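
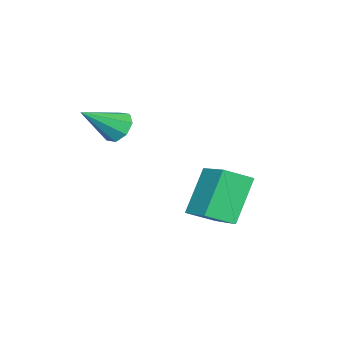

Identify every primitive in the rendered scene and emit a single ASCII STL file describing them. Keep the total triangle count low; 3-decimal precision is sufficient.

solid 
facet normal -0.753 0.326 -0.572
outer loop
vertex 0.224 -1.455 -1.859
vertex -0.112 -1.204 -1.274
vertex 0.362 -0.934 -1.744
endloop
endfacet
facet normal 0.836 -0.102 -0.539
outer loop
vertex 0.224 -1.455 -1.859
vertex 0.362 -0.934 -1.744
vertex 1.212 -1.776 -0.266
endloop
endfacet
facet normal -0.753 0.325 -0.573
outer loop
vertex 0.362 -0.934 -1.744
vertex -0.112 -1.204 -1.274
vertex 0.222 -0.571 -1.354
endloop
endfacet
facet normal 0.834 0.519 -0.184
outer loop
vertex 0.362 -0.934 -1.744
vertex 0.222 -0.571 -1.354
vertex 1.212 -1.776 -0.266
endloop
endfacet
facet normal -0.753 0.325 -0.572
outer loop
vertex 0.222 -0.571 -1.354
vertex -0.112 -1.204 -1.274
vertex -0.113 -0.578 -0.917
endloop
endfacet
facet normal 0.501 0.769 0.396
outer loop
vertex 0.222 -0.571 -1.354
vertex -0.113 -0.578 -0.917
vertex 1.212 -1.776 -0.266
endloop
endfacet
facet normal -0.753 0.325 -0.572
outer loop
vertex -0.113 -0.578 -0.917
vertex -0.112 -1.204 -1.274
vertex -0.448 -0.952 -0.689
endloop
endfacet
facet normal 0.029 0.502 0.865
outer loop
vertex -0.113 -0.578 -0.917
vertex -0.448 -0.952 -0.689
vertex 1.212 -1.776 -0.266
endloop
endfacet
facet normal -0.752 0.326 -0.572
outer loop
vertex -0.448 -0.952 -0.689
vertex -0.112 -1.204 -1.274
vertex -0.586 -1.473 -0.804
endloop
endfacet
facet normal -0.304 -0.128 0.944
outer loop
vertex -0.448 -0.952 -0.689
vertex -0.586 -1.473 -0.804
vertex 1.212 -1.776 -0.266
endloop
endfacet
facet normal -0.752 0.325 -0.573
outer loop
vertex -0.586 -1.473 -0.804
vertex -0.112 -1.204 -1.274
vertex -0.446 -1.836 -1.194
endloop
endfacet
facet normal -0.303 -0.749 0.589
outer loop
vertex -0.586 -1.473 -0.804
vertex -0.446 -1.836 -1.194
vertex 1.212 -1.776 -0.266
endloop
endfacet
facet normal -0.753 0.326 -0.572
outer loop
vertex -0.446 -1.836 -1.194
vertex -0.112 -1.204 -1.274
vertex -0.111 -1.829 -1.631
endloop
endfacet
facet normal 0.032 -0.999 0.008
outer loop
vertex -0.446 -1.836 -1.194
vertex -0.111 -1.829 -1.631
vertex 1.212 -1.776 -0.266
endloop
endfacet
facet normal -0.753 0.326 -0.572
outer loop
vertex -0.111 -1.829 -1.631
vertex -0.112 -1.204 -1.274
vertex 0.224 -1.455 -1.859
endloop
endfacet
facet normal 0.504 -0.731 -0.460
outer loop
vertex -0.111 -1.829 -1.631
vertex 0.224 -1.455 -1.859
vertex 1.212 -1.776 -0.266
endloop
endfacet
facet normal -0.553 -0.029 0.833
outer loop
vertex -0.331 3.094 -2.231
vertex -1.092 3.827 -2.71
vertex -1.379 1.513 -2.982
endloop
endfacet
facet normal 0.657 -0.631 0.413
outer loop
vertex -0.248 1.573 -4.69
vertex -0.331 3.094 -2.231
vertex -1.379 1.513 -2.982
endloop
endfacet
facet normal -0.551 -0.030 0.834
outer loop
vertex -1.379 1.513 -2.982
vertex -1.092 3.827 -2.71
vertex -2.141 2.246 -3.46
endloop
endfacet
facet normal -0.514 -0.775 -0.368
outer loop
vertex -2.141 2.246 -3.46
vertex -0.248 1.573 -4.69
vertex -1.379 1.513 -2.982
endloop
endfacet
facet normal 0.514 0.775 0.368
outer loop
vertex -0.331 3.094 -2.231
vertex 0.039 3.887 -4.418
vertex -1.092 3.827 -2.71
endloop
endfacet
facet normal 0.657 -0.631 0.413
outer loop
vertex 0.801 3.154 -3.94
vertex -0.331 3.094 -2.231
vertex -0.248 1.573 -4.69
endloop
endfacet
facet normal 0.514 0.775 0.368
outer loop
vertex 0.801 3.154 -3.94
vertex 0.039 3.887 -4.418
vertex -0.331 3.094 -2.231
endloop
endfacet
facet normal -0.657 0.631 -0.413
outer loop
vertex -1.092 3.827 -2.71
vertex 0.039 3.887 -4.418
vertex -2.141 2.246 -3.46
endloop
endfacet
facet normal -0.514 -0.775 -0.368
outer loop
vertex -1.009 2.306 -5.169
vertex -0.248 1.573 -4.69
vertex -2.141 2.246 -3.46
endloop
endfacet
facet normal -0.657 0.631 -0.413
outer loop
vertex -2.141 2.246 -3.46
vertex 0.039 3.887 -4.418
vertex -1.009 2.306 -5.169
endloop
endfacet
facet normal 0.552 0.029 -0.833
outer loop
vertex -1.009 2.306 -5.169
vertex 0.801 3.154 -3.94
vertex -0.248 1.573 -4.69
endloop
endfacet
facet normal 0.552 0.030 -0.833
outer loop
vertex 0.039 3.887 -4.418
vertex 0.801 3.154 -3.94
vertex -1.009 2.306 -5.169
endloop
endfacet

endsolid


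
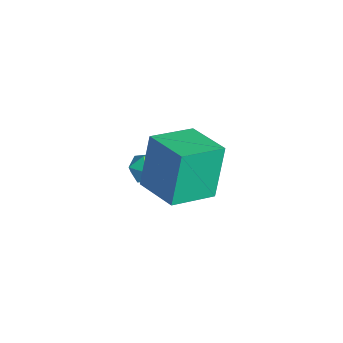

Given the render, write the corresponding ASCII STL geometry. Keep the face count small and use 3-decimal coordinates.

solid 
facet normal -0.615 -0.055 0.787
outer loop
vertex -3.143 -1.654 -2.181
vertex -3.191 -2.352 -2.267
vertex -2.688 -2.082 -1.855
endloop
endfacet
facet normal -0.157 0.487 0.859
outer loop
vertex -3.143 -1.654 -2.181
vertex -2.688 -2.082 -1.855
vertex -2.459 -1.485 -2.152
endloop
endfacet
facet normal -0.241 0.923 0.300
outer loop
vertex -3.143 -1.654 -2.181
vertex -2.459 -1.485 -2.152
vertex -2.822 -1.386 -2.748
endloop
endfacet
facet normal -0.751 0.650 -0.118
outer loop
vertex -3.143 -1.654 -2.181
vertex -2.822 -1.386 -2.748
vertex -3.274 -1.921 -2.819
endloop
endfacet
facet normal -0.982 0.045 0.183
outer loop
vertex -3.143 -1.654 -2.181
vertex -3.274 -1.921 -2.819
vertex -3.191 -2.352 -2.267
endloop
endfacet
facet normal 0.506 0.221 0.834
outer loop
vertex -2.459 -1.485 -2.152
vertex -2.688 -2.082 -1.855
vertex -2.086 -2.079 -2.221
endloop
endfacet
facet normal -0.236 -0.656 0.717
outer loop
vertex -2.688 -2.082 -1.855
vertex -3.191 -2.352 -2.267
vertex -2.538 -2.614 -2.292
endloop
endfacet
facet normal -0.831 -0.492 -0.259
outer loop
vertex -3.191 -2.352 -2.267
vertex -3.274 -1.921 -2.819
vertex -2.901 -2.515 -2.888
endloop
endfacet
facet normal -0.456 0.484 -0.746
outer loop
vertex -3.274 -1.921 -2.819
vertex -2.822 -1.386 -2.748
vertex -2.672 -1.918 -3.185
endloop
endfacet
facet normal 0.369 0.927 -0.071
outer loop
vertex -2.822 -1.386 -2.748
vertex -2.459 -1.485 -2.152
vertex -2.169 -1.648 -2.773
endloop
endfacet
facet normal 0.751 -0.650 0.118
outer loop
vertex -2.217 -2.346 -2.859
vertex -2.086 -2.079 -2.221
vertex -2.538 -2.614 -2.292
endloop
endfacet
facet normal 0.241 -0.923 -0.300
outer loop
vertex -2.217 -2.346 -2.859
vertex -2.538 -2.614 -2.292
vertex -2.901 -2.515 -2.888
endloop
endfacet
facet normal 0.157 -0.487 -0.859
outer loop
vertex -2.217 -2.346 -2.859
vertex -2.901 -2.515 -2.888
vertex -2.672 -1.918 -3.185
endloop
endfacet
facet normal 0.615 0.055 -0.787
outer loop
vertex -2.217 -2.346 -2.859
vertex -2.672 -1.918 -3.185
vertex -2.169 -1.648 -2.773
endloop
endfacet
facet normal 0.982 -0.045 -0.183
outer loop
vertex -2.217 -2.346 -2.859
vertex -2.169 -1.648 -2.773
vertex -2.086 -2.079 -2.221
endloop
endfacet
facet normal 0.456 -0.484 0.746
outer loop
vertex -2.538 -2.614 -2.292
vertex -2.086 -2.079 -2.221
vertex -2.688 -2.082 -1.855
endloop
endfacet
facet normal -0.369 -0.927 0.071
outer loop
vertex -2.901 -2.515 -2.888
vertex -2.538 -2.614 -2.292
vertex -3.191 -2.352 -2.267
endloop
endfacet
facet normal -0.506 -0.221 -0.834
outer loop
vertex -2.672 -1.918 -3.185
vertex -2.901 -2.515 -2.888
vertex -3.274 -1.921 -2.819
endloop
endfacet
facet normal 0.236 0.656 -0.717
outer loop
vertex -2.169 -1.648 -2.773
vertex -2.672 -1.918 -3.185
vertex -2.822 -1.386 -2.748
endloop
endfacet
facet normal 0.831 0.492 0.259
outer loop
vertex -2.086 -2.079 -2.221
vertex -2.169 -1.648 -2.773
vertex -2.459 -1.485 -2.152
endloop
endfacet
facet normal -0.855 -0.510 -0.093
outer loop
vertex 0.364 -2.136 1.852
vertex -0.477 -0.645 1.401
vertex 0.803 -2.503 -0.179
endloop
endfacet
facet normal 0.475 -0.842 0.255
outer loop
vertex 2.257 -1.635 -0.021
vertex 0.364 -2.136 1.852
vertex 0.803 -2.503 -0.179
endloop
endfacet
facet normal -0.855 -0.510 -0.093
outer loop
vertex 0.803 -2.503 -0.179
vertex -0.477 -0.645 1.401
vertex -0.037 -1.012 -0.63
endloop
endfacet
facet normal 0.208 -0.174 -0.962
outer loop
vertex -0.037 -1.012 -0.63
vertex 2.257 -1.635 -0.021
vertex 0.803 -2.503 -0.179
endloop
endfacet
facet normal -0.208 0.174 0.963
outer loop
vertex 0.364 -2.136 1.852
vertex 0.977 0.223 1.559
vertex -0.477 -0.645 1.401
endloop
endfacet
facet normal 0.475 -0.842 0.255
outer loop
vertex 1.817 -1.268 2.01
vertex 0.364 -2.136 1.852
vertex 2.257 -1.635 -0.021
endloop
endfacet
facet normal -0.208 0.174 0.962
outer loop
vertex 1.817 -1.268 2.01
vertex 0.977 0.223 1.559
vertex 0.364 -2.136 1.852
endloop
endfacet
facet normal -0.475 0.842 -0.255
outer loop
vertex -0.477 -0.645 1.401
vertex 0.977 0.223 1.559
vertex -0.037 -1.012 -0.63
endloop
endfacet
facet normal 0.208 -0.174 -0.963
outer loop
vertex 1.416 -0.144 -0.472
vertex 2.257 -1.635 -0.021
vertex -0.037 -1.012 -0.63
endloop
endfacet
facet normal -0.475 0.842 -0.255
outer loop
vertex -0.037 -1.012 -0.63
vertex 0.977 0.223 1.559
vertex 1.416 -0.144 -0.472
endloop
endfacet
facet normal 0.855 0.510 0.093
outer loop
vertex 1.416 -0.144 -0.472
vertex 1.817 -1.268 2.01
vertex 2.257 -1.635 -0.021
endloop
endfacet
facet normal 0.855 0.510 0.093
outer loop
vertex 0.977 0.223 1.559
vertex 1.817 -1.268 2.01
vertex 1.416 -0.144 -0.472
endloop
endfacet

endsolid


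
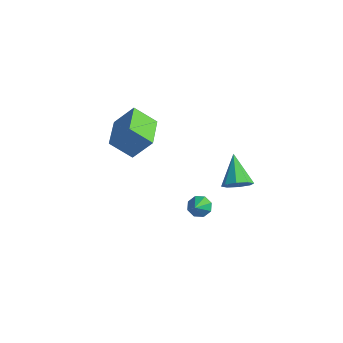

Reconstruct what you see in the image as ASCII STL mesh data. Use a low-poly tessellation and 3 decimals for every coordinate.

solid 
facet normal -0.459 0.576 -0.677
outer loop
vertex 3.463 -0.973 -2.062
vertex 3.174 -1.417 -2.244
vertex 3.092 -1.024 -1.854
endloop
endfacet
facet normal 0.328 0.597 0.732
outer loop
vertex 3.463 -0.973 -2.062
vertex 3.092 -1.024 -1.854
vertex 3.926 -2.363 -1.136
endloop
endfacet
facet normal -0.459 0.576 -0.677
outer loop
vertex 3.092 -1.024 -1.854
vertex 3.174 -1.417 -2.244
vertex 2.769 -1.305 -1.874
endloop
endfacet
facet normal -0.310 0.292 0.905
outer loop
vertex 3.092 -1.024 -1.854
vertex 2.769 -1.305 -1.874
vertex 3.926 -2.363 -1.136
endloop
endfacet
facet normal -0.457 0.578 -0.676
outer loop
vertex 2.769 -1.305 -1.874
vertex 3.174 -1.417 -2.244
vertex 2.683 -1.651 -2.112
endloop
endfacet
facet normal -0.688 -0.287 0.666
outer loop
vertex 2.769 -1.305 -1.874
vertex 2.683 -1.651 -2.112
vertex 3.926 -2.363 -1.136
endloop
endfacet
facet normal -0.457 0.578 -0.676
outer loop
vertex 2.683 -1.651 -2.112
vertex 3.174 -1.417 -2.244
vertex 2.885 -1.86 -2.427
endloop
endfacet
facet normal -0.581 -0.799 0.157
outer loop
vertex 2.683 -1.651 -2.112
vertex 2.885 -1.86 -2.427
vertex 3.926 -2.363 -1.136
endloop
endfacet
facet normal -0.457 0.578 -0.676
outer loop
vertex 2.885 -1.86 -2.427
vertex 3.174 -1.417 -2.244
vertex 3.256 -1.81 -2.635
endloop
endfacet
facet normal -0.054 -0.944 -0.324
outer loop
vertex 2.885 -1.86 -2.427
vertex 3.256 -1.81 -2.635
vertex 3.926 -2.363 -1.136
endloop
endfacet
facet normal -0.458 0.577 -0.676
outer loop
vertex 3.256 -1.81 -2.635
vertex 3.174 -1.417 -2.244
vertex 3.579 -1.529 -2.614
endloop
endfacet
facet normal 0.587 -0.638 -0.498
outer loop
vertex 3.256 -1.81 -2.635
vertex 3.579 -1.529 -2.614
vertex 3.926 -2.363 -1.136
endloop
endfacet
facet normal -0.459 0.576 -0.677
outer loop
vertex 3.579 -1.529 -2.614
vertex 3.174 -1.417 -2.244
vertex 3.665 -1.182 -2.377
endloop
endfacet
facet normal 0.964 -0.061 -0.261
outer loop
vertex 3.579 -1.529 -2.614
vertex 3.665 -1.182 -2.377
vertex 3.926 -2.363 -1.136
endloop
endfacet
facet normal -0.459 0.576 -0.676
outer loop
vertex 3.665 -1.182 -2.377
vertex 3.174 -1.417 -2.244
vertex 3.463 -0.973 -2.062
endloop
endfacet
facet normal 0.857 0.452 0.250
outer loop
vertex 3.665 -1.182 -2.377
vertex 3.463 -0.973 -2.062
vertex 3.926 -2.363 -1.136
endloop
endfacet
facet normal 0.669 -0.451 -0.591
outer loop
vertex 4.933 0.132 -0.27
vertex 4.479 -0.404 -0.375
vertex 4.61 0.215 -0.699
endloop
endfacet
facet normal 0.161 0.984 0.069
outer loop
vertex 4.933 0.132 -0.27
vertex 4.61 0.215 -0.699
vertex 3.401 0.324 0.575
endloop
endfacet
facet normal 0.670 -0.451 -0.590
outer loop
vertex 4.61 0.215 -0.699
vertex 4.479 -0.404 -0.375
vertex 4.21 -0.065 -0.939
endloop
endfacet
facet normal -0.349 0.845 -0.404
outer loop
vertex 4.61 0.215 -0.699
vertex 4.21 -0.065 -0.939
vertex 3.401 0.324 0.575
endloop
endfacet
facet normal 0.668 -0.453 -0.591
outer loop
vertex 4.21 -0.065 -0.939
vertex 4.479 -0.404 -0.375
vertex 3.967 -0.542 -0.848
endloop
endfacet
facet normal -0.802 0.312 -0.509
outer loop
vertex 4.21 -0.065 -0.939
vertex 3.967 -0.542 -0.848
vertex 3.401 0.324 0.575
endloop
endfacet
facet normal 0.668 -0.451 -0.592
outer loop
vertex 3.967 -0.542 -0.848
vertex 4.479 -0.404 -0.375
vertex 4.024 -0.939 -0.481
endloop
endfacet
facet normal -0.934 -0.306 -0.186
outer loop
vertex 3.967 -0.542 -0.848
vertex 4.024 -0.939 -0.481
vertex 3.401 0.324 0.575
endloop
endfacet
facet normal 0.669 -0.452 -0.591
outer loop
vertex 4.024 -0.939 -0.481
vertex 4.479 -0.404 -0.375
vertex 4.347 -1.022 -0.052
endloop
endfacet
facet normal -0.666 -0.644 0.377
outer loop
vertex 4.024 -0.939 -0.481
vertex 4.347 -1.022 -0.052
vertex 3.401 0.324 0.575
endloop
endfacet
facet normal 0.670 -0.451 -0.590
outer loop
vertex 4.347 -1.022 -0.052
vertex 4.479 -0.404 -0.375
vertex 4.747 -0.742 0.188
endloop
endfacet
facet normal -0.156 -0.505 0.849
outer loop
vertex 4.347 -1.022 -0.052
vertex 4.747 -0.742 0.188
vertex 3.401 0.324 0.575
endloop
endfacet
facet normal 0.669 -0.452 -0.590
outer loop
vertex 4.747 -0.742 0.188
vertex 4.479 -0.404 -0.375
vertex 4.99 -0.265 0.098
endloop
endfacet
facet normal 0.297 0.029 0.954
outer loop
vertex 4.747 -0.742 0.188
vertex 4.99 -0.265 0.098
vertex 3.401 0.324 0.575
endloop
endfacet
facet normal 0.669 -0.451 -0.590
outer loop
vertex 4.99 -0.265 0.098
vertex 4.479 -0.404 -0.375
vertex 4.933 0.132 -0.27
endloop
endfacet
facet normal 0.429 0.646 0.631
outer loop
vertex 4.99 -0.265 0.098
vertex 4.933 0.132 -0.27
vertex 3.401 0.324 0.575
endloop
endfacet
facet normal -0.441 -0.466 -0.767
outer loop
vertex 1.69 -5.162 3.479
vertex 0.56 -3.963 3.4
vertex 2.433 -4.517 2.66
endloop
endfacet
facet normal 0.685 -0.727 0.048
outer loop
vertex 3.02 -3.897 3.68
vertex 1.69 -5.162 3.479
vertex 2.433 -4.517 2.66
endloop
endfacet
facet normal -0.441 -0.466 -0.767
outer loop
vertex 2.433 -4.517 2.66
vertex 0.56 -3.963 3.4
vertex 1.303 -3.318 2.581
endloop
endfacet
facet normal 0.580 0.504 -0.640
outer loop
vertex 1.303 -3.318 2.581
vertex 3.02 -3.897 3.68
vertex 2.433 -4.517 2.66
endloop
endfacet
facet normal -0.580 -0.504 0.640
outer loop
vertex 1.69 -5.162 3.479
vertex 1.147 -3.343 4.42
vertex 0.56 -3.963 3.4
endloop
endfacet
facet normal 0.685 -0.727 0.048
outer loop
vertex 2.277 -4.542 4.499
vertex 1.69 -5.162 3.479
vertex 3.02 -3.897 3.68
endloop
endfacet
facet normal -0.580 -0.504 0.640
outer loop
vertex 2.277 -4.542 4.499
vertex 1.147 -3.343 4.42
vertex 1.69 -5.162 3.479
endloop
endfacet
facet normal -0.685 0.727 -0.048
outer loop
vertex 0.56 -3.963 3.4
vertex 1.147 -3.343 4.42
vertex 1.303 -3.318 2.581
endloop
endfacet
facet normal 0.580 0.504 -0.640
outer loop
vertex 1.89 -2.698 3.601
vertex 3.02 -3.897 3.68
vertex 1.303 -3.318 2.581
endloop
endfacet
facet normal -0.685 0.727 -0.048
outer loop
vertex 1.303 -3.318 2.581
vertex 1.147 -3.343 4.42
vertex 1.89 -2.698 3.601
endloop
endfacet
facet normal 0.441 0.466 0.767
outer loop
vertex 1.89 -2.698 3.601
vertex 2.277 -4.542 4.499
vertex 3.02 -3.897 3.68
endloop
endfacet
facet normal 0.441 0.466 0.767
outer loop
vertex 1.147 -3.343 4.42
vertex 2.277 -4.542 4.499
vertex 1.89 -2.698 3.601
endloop
endfacet

endsolid


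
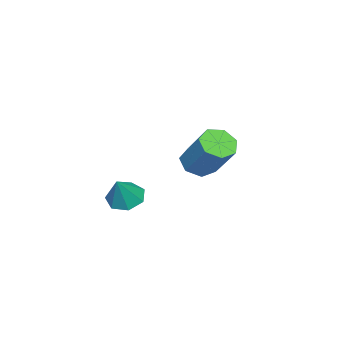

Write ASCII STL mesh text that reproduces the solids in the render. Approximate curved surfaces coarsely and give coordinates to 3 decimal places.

solid 
facet normal -0.570 -0.048 -0.820
outer loop
vertex 3.012 2.23 -2.452
vertex 2.4 2.487 -2.042
vertex 2.931 2.902 -2.435
endloop
endfacet
facet normal 0.984 0.122 -0.133
outer loop
vertex 3.012 2.23 -2.452
vertex 2.931 2.902 -2.435
vertex 3.18 2.553 -0.918
endloop
endfacet
facet normal -0.570 -0.048 -0.820
outer loop
vertex 2.931 2.902 -2.435
vertex 2.4 2.487 -2.042
vertex 2.45 3.261 -2.122
endloop
endfacet
facet normal 0.627 0.775 0.075
outer loop
vertex 2.931 2.902 -2.435
vertex 2.45 3.261 -2.122
vertex 3.18 2.553 -0.918
endloop
endfacet
facet normal -0.569 -0.048 -0.821
outer loop
vertex 2.45 3.261 -2.122
vertex 2.4 2.487 -2.042
vertex 1.931 3.037 -1.749
endloop
endfacet
facet normal -0.005 0.861 0.509
outer loop
vertex 2.45 3.261 -2.122
vertex 1.931 3.037 -1.749
vertex 3.18 2.553 -0.918
endloop
endfacet
facet normal -0.569 -0.048 -0.821
outer loop
vertex 1.931 3.037 -1.749
vertex 2.4 2.487 -2.042
vertex 1.766 2.399 -1.597
endloop
endfacet
facet normal -0.439 0.314 0.842
outer loop
vertex 1.931 3.037 -1.749
vertex 1.766 2.399 -1.597
vertex 3.18 2.553 -0.918
endloop
endfacet
facet normal -0.569 -0.048 -0.821
outer loop
vertex 1.766 2.399 -1.597
vertex 2.4 2.487 -2.042
vertex 2.078 1.827 -1.78
endloop
endfacet
facet normal -0.346 -0.452 0.822
outer loop
vertex 1.766 2.399 -1.597
vertex 2.078 1.827 -1.78
vertex 3.18 2.553 -0.918
endloop
endfacet
facet normal -0.569 -0.048 -0.821
outer loop
vertex 2.078 1.827 -1.78
vertex 2.4 2.487 -2.042
vertex 2.632 1.752 -2.16
endloop
endfacet
facet normal 0.203 -0.861 0.466
outer loop
vertex 2.078 1.827 -1.78
vertex 2.632 1.752 -2.16
vertex 3.18 2.553 -0.918
endloop
endfacet
facet normal -0.570 -0.048 -0.820
outer loop
vertex 2.632 1.752 -2.16
vertex 2.4 2.487 -2.042
vertex 3.012 2.23 -2.452
endloop
endfacet
facet normal 0.794 -0.606 0.041
outer loop
vertex 2.632 1.752 -2.16
vertex 3.012 2.23 -2.452
vertex 3.18 2.553 -0.918
endloop
endfacet
facet normal -0.348 -0.570 -0.744
outer loop
vertex -1.69 2.908 -2.291
vertex -2.458 3.107 -2.084
vertex -1.955 3.486 -2.61
endloop
endfacet
facet normal 0.860 0.120 -0.496
outer loop
vertex -1.69 2.908 -2.291
vertex -1.955 3.486 -2.61
vertex -0.954 4.113 -0.723
endloop
endfacet
facet normal 0.860 0.122 -0.496
outer loop
vertex -0.954 4.113 -0.723
vertex -1.955 3.486 -2.61
vertex -1.22 4.691 -1.042
endloop
endfacet
facet normal 0.349 0.571 0.743
outer loop
vertex -0.954 4.113 -0.723
vertex -1.22 4.691 -1.042
vertex -1.722 4.313 -0.516
endloop
endfacet
facet normal -0.348 -0.570 -0.744
outer loop
vertex -1.955 3.486 -2.61
vertex -2.458 3.107 -2.084
vertex -2.599 3.779 -2.533
endloop
endfacet
facet normal 0.244 0.710 -0.660
outer loop
vertex -1.955 3.486 -2.61
vertex -2.599 3.779 -2.533
vertex -1.22 4.691 -1.042
endloop
endfacet
facet normal 0.244 0.710 -0.660
outer loop
vertex -1.22 4.691 -1.042
vertex -2.599 3.779 -2.533
vertex -1.864 4.984 -0.965
endloop
endfacet
facet normal 0.349 0.571 0.743
outer loop
vertex -1.22 4.691 -1.042
vertex -1.864 4.984 -0.965
vertex -1.722 4.313 -0.516
endloop
endfacet
facet normal -0.348 -0.570 -0.744
outer loop
vertex -2.599 3.779 -2.533
vertex -2.458 3.107 -2.084
vertex -3.137 3.566 -2.118
endloop
endfacet
facet normal -0.555 0.765 -0.327
outer loop
vertex -2.599 3.779 -2.533
vertex -3.137 3.566 -2.118
vertex -1.864 4.984 -0.965
endloop
endfacet
facet normal -0.556 0.765 -0.327
outer loop
vertex -1.864 4.984 -0.965
vertex -3.137 3.566 -2.118
vertex -2.401 4.771 -0.55
endloop
endfacet
facet normal 0.348 0.571 0.743
outer loop
vertex -1.864 4.984 -0.965
vertex -2.401 4.771 -0.55
vertex -1.722 4.313 -0.516
endloop
endfacet
facet normal -0.349 -0.571 -0.743
outer loop
vertex -3.137 3.566 -2.118
vertex -2.458 3.107 -2.084
vertex -3.163 3.008 -1.677
endloop
endfacet
facet normal -0.936 0.243 0.253
outer loop
vertex -3.137 3.566 -2.118
vertex -3.163 3.008 -1.677
vertex -2.401 4.771 -0.55
endloop
endfacet
facet normal -0.936 0.243 0.253
outer loop
vertex -2.401 4.771 -0.55
vertex -3.163 3.008 -1.677
vertex -2.427 4.213 -0.109
endloop
endfacet
facet normal 0.348 0.571 0.743
outer loop
vertex -2.401 4.771 -0.55
vertex -2.427 4.213 -0.109
vertex -1.722 4.313 -0.516
endloop
endfacet
facet normal -0.349 -0.571 -0.743
outer loop
vertex -3.163 3.008 -1.677
vertex -2.458 3.107 -2.084
vertex -2.658 2.525 -1.543
endloop
endfacet
facet normal -0.612 -0.462 0.642
outer loop
vertex -3.163 3.008 -1.677
vertex -2.658 2.525 -1.543
vertex -2.427 4.213 -0.109
endloop
endfacet
facet normal -0.613 -0.461 0.641
outer loop
vertex -2.427 4.213 -0.109
vertex -2.658 2.525 -1.543
vertex -1.923 3.73 0.026
endloop
endfacet
facet normal 0.348 0.571 0.743
outer loop
vertex -2.427 4.213 -0.109
vertex -1.923 3.73 0.026
vertex -1.722 4.313 -0.516
endloop
endfacet
facet normal -0.348 -0.571 -0.743
outer loop
vertex -2.658 2.525 -1.543
vertex -2.458 3.107 -2.084
vertex -2.002 2.48 -1.816
endloop
endfacet
facet normal 0.172 -0.819 0.548
outer loop
vertex -2.658 2.525 -1.543
vertex -2.002 2.48 -1.816
vertex -1.923 3.73 0.026
endloop
endfacet
facet normal 0.174 -0.818 0.548
outer loop
vertex -1.923 3.73 0.026
vertex -2.002 2.48 -1.816
vertex -1.267 3.686 -0.248
endloop
endfacet
facet normal 0.349 0.571 0.743
outer loop
vertex -1.923 3.73 0.026
vertex -1.267 3.686 -0.248
vertex -1.722 4.313 -0.516
endloop
endfacet
facet normal -0.348 -0.571 -0.743
outer loop
vertex -2.002 2.48 -1.816
vertex -2.458 3.107 -2.084
vertex -1.69 2.908 -2.291
endloop
endfacet
facet normal 0.829 -0.558 0.041
outer loop
vertex -2.002 2.48 -1.816
vertex -1.69 2.908 -2.291
vertex -1.267 3.686 -0.248
endloop
endfacet
facet normal 0.827 -0.560 0.042
outer loop
vertex -1.267 3.686 -0.248
vertex -1.69 2.908 -2.291
vertex -0.954 4.113 -0.723
endloop
endfacet
facet normal 0.349 0.571 0.743
outer loop
vertex -1.267 3.686 -0.248
vertex -0.954 4.113 -0.723
vertex -1.722 4.313 -0.516
endloop
endfacet

endsolid


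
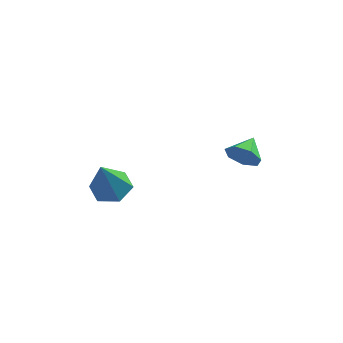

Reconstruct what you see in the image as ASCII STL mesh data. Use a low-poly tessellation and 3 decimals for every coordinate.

solid 
facet normal 0.123 0.392 -0.912
outer loop
vertex -1.889 -0.104 -0.561
vertex -2.317 -0.82 -0.927
vertex -2.792 -0.085 -0.675
endloop
endfacet
facet normal -0.073 0.710 0.700
outer loop
vertex -1.889 -0.104 -0.561
vertex -2.792 -0.085 -0.675
vertex -2.563 -1.6 0.887
endloop
endfacet
facet normal 0.124 0.393 -0.911
outer loop
vertex -2.792 -0.085 -0.675
vertex -2.317 -0.82 -0.927
vertex -3.219 -0.8 -1.041
endloop
endfacet
facet normal -0.858 0.300 0.416
outer loop
vertex -2.792 -0.085 -0.675
vertex -3.219 -0.8 -1.041
vertex -2.563 -1.6 0.887
endloop
endfacet
facet normal 0.124 0.393 -0.911
outer loop
vertex -3.219 -0.8 -1.041
vertex -2.317 -0.82 -0.927
vertex -2.744 -1.535 -1.293
endloop
endfacet
facet normal -0.830 -0.555 0.052
outer loop
vertex -3.219 -0.8 -1.041
vertex -2.744 -1.535 -1.293
vertex -2.563 -1.6 0.887
endloop
endfacet
facet normal 0.124 0.392 -0.911
outer loop
vertex -2.744 -1.535 -1.293
vertex -2.317 -0.82 -0.927
vertex -1.841 -1.554 -1.178
endloop
endfacet
facet normal -0.017 -0.999 -0.028
outer loop
vertex -2.744 -1.535 -1.293
vertex -1.841 -1.554 -1.178
vertex -2.563 -1.6 0.887
endloop
endfacet
facet normal 0.124 0.392 -0.911
outer loop
vertex -1.841 -1.554 -1.178
vertex -2.317 -0.82 -0.927
vertex -1.414 -0.839 -0.812
endloop
endfacet
facet normal 0.767 -0.589 0.255
outer loop
vertex -1.841 -1.554 -1.178
vertex -1.414 -0.839 -0.812
vertex -2.563 -1.6 0.887
endloop
endfacet
facet normal 0.124 0.392 -0.912
outer loop
vertex -1.414 -0.839 -0.812
vertex -2.317 -0.82 -0.927
vertex -1.889 -0.104 -0.561
endloop
endfacet
facet normal 0.739 0.266 0.619
outer loop
vertex -1.414 -0.839 -0.812
vertex -1.889 -0.104 -0.561
vertex -2.563 -1.6 0.887
endloop
endfacet
facet normal -0.265 -0.897 -0.354
outer loop
vertex 3.093 0.598 0.815
vertex 2.727 0.954 0.186
vertex 3.495 0.703 0.248
endloop
endfacet
facet normal 0.798 0.128 0.589
outer loop
vertex 3.093 0.598 0.815
vertex 3.495 0.703 0.248
vertex 3.033 1.986 0.594
endloop
endfacet
facet normal -0.265 -0.897 -0.354
outer loop
vertex 3.495 0.703 0.248
vertex 2.727 0.954 0.186
vertex 3.319 0.997 -0.365
endloop
endfacet
facet normal 0.928 0.360 -0.094
outer loop
vertex 3.495 0.703 0.248
vertex 3.319 0.997 -0.365
vertex 3.033 1.986 0.594
endloop
endfacet
facet normal -0.266 -0.896 -0.355
outer loop
vertex 3.319 0.997 -0.365
vertex 2.727 0.954 0.186
vertex 2.698 1.26 -0.564
endloop
endfacet
facet normal 0.469 0.681 -0.563
outer loop
vertex 3.319 0.997 -0.365
vertex 2.698 1.26 -0.564
vertex 3.033 1.986 0.594
endloop
endfacet
facet normal -0.265 -0.896 -0.355
outer loop
vertex 2.698 1.26 -0.564
vertex 2.727 0.954 0.186
vertex 2.099 1.292 -0.198
endloop
endfacet
facet normal -0.239 0.852 -0.465
outer loop
vertex 2.698 1.26 -0.564
vertex 2.099 1.292 -0.198
vertex 3.033 1.986 0.594
endloop
endfacet
facet normal -0.265 -0.896 -0.355
outer loop
vertex 2.099 1.292 -0.198
vertex 2.727 0.954 0.186
vertex 1.973 1.07 0.457
endloop
endfacet
facet normal -0.658 0.743 0.125
outer loop
vertex 2.099 1.292 -0.198
vertex 1.973 1.07 0.457
vertex 3.033 1.986 0.594
endloop
endfacet
facet normal -0.265 -0.897 -0.354
outer loop
vertex 1.973 1.07 0.457
vertex 2.727 0.954 0.186
vertex 2.415 0.761 0.908
endloop
endfacet
facet normal -0.475 0.436 0.764
outer loop
vertex 1.973 1.07 0.457
vertex 2.415 0.761 0.908
vertex 3.033 1.986 0.594
endloop
endfacet
facet normal -0.264 -0.897 -0.354
outer loop
vertex 2.415 0.761 0.908
vertex 2.727 0.954 0.186
vertex 3.093 0.598 0.815
endloop
endfacet
facet normal 0.172 0.162 0.972
outer loop
vertex 2.415 0.761 0.908
vertex 3.093 0.598 0.815
vertex 3.033 1.986 0.594
endloop
endfacet

endsolid


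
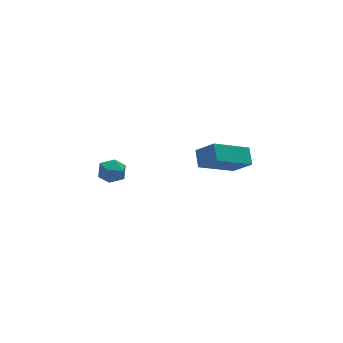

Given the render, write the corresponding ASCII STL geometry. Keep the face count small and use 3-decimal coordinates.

solid 
facet normal 0.218 0.879 -0.424
outer loop
vertex -2.995 0.517 -0.645
vertex -3.631 0.749 -0.491
vertex -3.11 0.837 -0.04
endloop
endfacet
facet normal 0.804 0.575 -0.151
outer loop
vertex -2.995 0.517 -0.645
vertex -3.11 0.837 -0.04
vertex -2.71 0.271 -0.063
endloop
endfacet
facet normal 0.886 -0.063 -0.460
outer loop
vertex -2.995 0.517 -0.645
vertex -2.71 0.271 -0.063
vertex -2.982 -0.166 -0.527
endloop
endfacet
facet normal 0.350 -0.153 -0.924
outer loop
vertex -2.995 0.517 -0.645
vertex -2.982 -0.166 -0.527
vertex -3.552 0.129 -0.792
endloop
endfacet
facet normal -0.061 0.430 -0.901
outer loop
vertex -2.995 0.517 -0.645
vertex -3.552 0.129 -0.792
vertex -3.631 0.749 -0.491
endloop
endfacet
facet normal 0.695 0.469 0.545
outer loop
vertex -2.71 0.271 -0.063
vertex -3.11 0.837 -0.04
vertex -3.168 0.351 0.452
endloop
endfacet
facet normal -0.254 0.961 0.106
outer loop
vertex -3.11 0.837 -0.04
vertex -3.631 0.749 -0.491
vertex -3.738 0.646 0.187
endloop
endfacet
facet normal -0.708 0.233 -0.666
outer loop
vertex -3.631 0.749 -0.491
vertex -3.552 0.129 -0.792
vertex -4.01 0.209 -0.277
endloop
endfacet
facet normal -0.039 -0.709 -0.705
outer loop
vertex -3.552 0.129 -0.792
vertex -2.982 -0.166 -0.527
vertex -3.61 -0.357 -0.3
endloop
endfacet
facet normal 0.826 -0.562 0.045
outer loop
vertex -2.982 -0.166 -0.527
vertex -2.71 0.271 -0.063
vertex -3.089 -0.269 0.151
endloop
endfacet
facet normal -0.350 0.153 0.924
outer loop
vertex -3.725 -0.037 0.305
vertex -3.168 0.351 0.452
vertex -3.738 0.646 0.187
endloop
endfacet
facet normal -0.886 0.063 0.460
outer loop
vertex -3.725 -0.037 0.305
vertex -3.738 0.646 0.187
vertex -4.01 0.209 -0.277
endloop
endfacet
facet normal -0.804 -0.575 0.151
outer loop
vertex -3.725 -0.037 0.305
vertex -4.01 0.209 -0.277
vertex -3.61 -0.357 -0.3
endloop
endfacet
facet normal -0.218 -0.879 0.424
outer loop
vertex -3.725 -0.037 0.305
vertex -3.61 -0.357 -0.3
vertex -3.089 -0.269 0.151
endloop
endfacet
facet normal 0.061 -0.430 0.901
outer loop
vertex -3.725 -0.037 0.305
vertex -3.089 -0.269 0.151
vertex -3.168 0.351 0.452
endloop
endfacet
facet normal 0.039 0.709 0.705
outer loop
vertex -3.738 0.646 0.187
vertex -3.168 0.351 0.452
vertex -3.11 0.837 -0.04
endloop
endfacet
facet normal -0.826 0.562 -0.045
outer loop
vertex -4.01 0.209 -0.277
vertex -3.738 0.646 0.187
vertex -3.631 0.749 -0.491
endloop
endfacet
facet normal -0.695 -0.469 -0.545
outer loop
vertex -3.61 -0.357 -0.3
vertex -4.01 0.209 -0.277
vertex -3.552 0.129 -0.792
endloop
endfacet
facet normal 0.254 -0.961 -0.106
outer loop
vertex -3.089 -0.269 0.151
vertex -3.61 -0.357 -0.3
vertex -2.982 -0.166 -0.527
endloop
endfacet
facet normal 0.708 -0.233 0.666
outer loop
vertex -3.168 0.351 0.452
vertex -3.089 -0.269 0.151
vertex -2.71 0.271 -0.063
endloop
endfacet
facet normal -0.851 -0.056 0.522
outer loop
vertex 1.436 0.111 -0.09
vertex 0.89 0.8 -0.907
vertex 1.195 -0.64 -0.564
endloop
endfacet
facet normal 0.454 -0.575 0.681
outer loop
vertex 3.01 -0.52 -1.673
vertex 1.436 0.111 -0.09
vertex 1.195 -0.64 -0.564
endloop
endfacet
facet normal -0.852 -0.056 0.521
outer loop
vertex 1.195 -0.64 -0.564
vertex 0.89 0.8 -0.907
vertex 0.65 0.049 -1.38
endloop
endfacet
facet normal -0.261 -0.816 -0.515
outer loop
vertex 0.65 0.049 -1.38
vertex 3.01 -0.52 -1.673
vertex 1.195 -0.64 -0.564
endloop
endfacet
facet normal 0.261 0.817 0.515
outer loop
vertex 1.436 0.111 -0.09
vertex 2.705 0.92 -2.016
vertex 0.89 0.8 -0.907
endloop
endfacet
facet normal 0.455 -0.574 0.681
outer loop
vertex 3.25 0.231 -1.2
vertex 1.436 0.111 -0.09
vertex 3.01 -0.52 -1.673
endloop
endfacet
facet normal 0.261 0.816 0.515
outer loop
vertex 3.25 0.231 -1.2
vertex 2.705 0.92 -2.016
vertex 1.436 0.111 -0.09
endloop
endfacet
facet normal -0.454 0.574 -0.681
outer loop
vertex 0.89 0.8 -0.907
vertex 2.705 0.92 -2.016
vertex 0.65 0.049 -1.38
endloop
endfacet
facet normal -0.261 -0.817 -0.515
outer loop
vertex 2.464 0.169 -2.49
vertex 3.01 -0.52 -1.673
vertex 0.65 0.049 -1.38
endloop
endfacet
facet normal -0.454 0.575 -0.680
outer loop
vertex 0.65 0.049 -1.38
vertex 2.705 0.92 -2.016
vertex 2.464 0.169 -2.49
endloop
endfacet
facet normal 0.851 0.056 -0.521
outer loop
vertex 2.464 0.169 -2.49
vertex 3.25 0.231 -1.2
vertex 3.01 -0.52 -1.673
endloop
endfacet
facet normal 0.851 0.056 -0.521
outer loop
vertex 2.705 0.92 -2.016
vertex 3.25 0.231 -1.2
vertex 2.464 0.169 -2.49
endloop
endfacet

endsolid


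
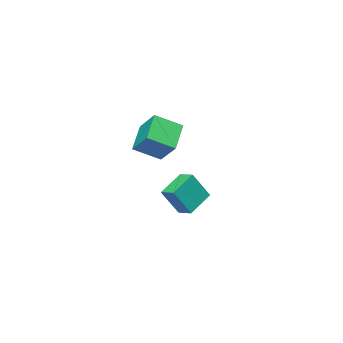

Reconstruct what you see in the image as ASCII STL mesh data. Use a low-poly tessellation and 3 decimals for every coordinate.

solid 
facet normal -0.711 -0.445 0.545
outer loop
vertex 3.124 3.095 3.958
vertex 2.082 3.885 3.243
vertex 3.011 2.012 2.926
endloop
endfacet
facet normal 0.699 -0.530 0.480
outer loop
vertex 4.198 2.755 2.017
vertex 3.124 3.095 3.958
vertex 3.011 2.012 2.926
endloop
endfacet
facet normal -0.711 -0.445 0.545
outer loop
vertex 3.011 2.012 2.926
vertex 2.082 3.885 3.243
vertex 1.969 2.802 2.211
endloop
endfacet
facet normal -0.075 -0.722 -0.688
outer loop
vertex 1.969 2.802 2.211
vertex 4.198 2.755 2.017
vertex 3.011 2.012 2.926
endloop
endfacet
facet normal 0.075 0.722 0.688
outer loop
vertex 3.124 3.095 3.958
vertex 3.269 4.628 2.334
vertex 2.082 3.885 3.243
endloop
endfacet
facet normal 0.699 -0.530 0.480
outer loop
vertex 4.311 3.838 3.049
vertex 3.124 3.095 3.958
vertex 4.198 2.755 2.017
endloop
endfacet
facet normal 0.075 0.722 0.688
outer loop
vertex 4.311 3.838 3.049
vertex 3.269 4.628 2.334
vertex 3.124 3.095 3.958
endloop
endfacet
facet normal -0.699 0.530 -0.480
outer loop
vertex 2.082 3.885 3.243
vertex 3.269 4.628 2.334
vertex 1.969 2.802 2.211
endloop
endfacet
facet normal -0.075 -0.722 -0.688
outer loop
vertex 3.156 3.545 1.302
vertex 4.198 2.755 2.017
vertex 1.969 2.802 2.211
endloop
endfacet
facet normal -0.699 0.530 -0.480
outer loop
vertex 1.969 2.802 2.211
vertex 3.269 4.628 2.334
vertex 3.156 3.545 1.302
endloop
endfacet
facet normal 0.711 0.445 -0.545
outer loop
vertex 3.156 3.545 1.302
vertex 4.311 3.838 3.049
vertex 4.198 2.755 2.017
endloop
endfacet
facet normal 0.711 0.445 -0.545
outer loop
vertex 3.269 4.628 2.334
vertex 4.311 3.838 3.049
vertex 3.156 3.545 1.302
endloop
endfacet
facet normal -0.888 -0.112 0.446
outer loop
vertex -0.875 0.646 -1.671
vertex -0.87 1.516 -1.442
vertex -1.666 1.04 -3.147
endloop
endfacet
facet normal -0.006 -0.967 -0.255
outer loop
vertex -0.21 1.224 -3.878
vertex -0.875 0.646 -1.671
vertex -1.666 1.04 -3.147
endloop
endfacet
facet normal -0.888 -0.112 0.446
outer loop
vertex -1.666 1.04 -3.147
vertex -0.87 1.516 -1.442
vertex -1.661 1.91 -2.918
endloop
endfacet
facet normal -0.460 0.229 -0.858
outer loop
vertex -1.661 1.91 -2.918
vertex -0.21 1.224 -3.878
vertex -1.666 1.04 -3.147
endloop
endfacet
facet normal 0.460 -0.229 0.858
outer loop
vertex -0.875 0.646 -1.671
vertex 0.586 1.7 -2.173
vertex -0.87 1.516 -1.442
endloop
endfacet
facet normal -0.006 -0.967 -0.255
outer loop
vertex 0.581 0.83 -2.402
vertex -0.875 0.646 -1.671
vertex -0.21 1.224 -3.878
endloop
endfacet
facet normal 0.460 -0.229 0.858
outer loop
vertex 0.581 0.83 -2.402
vertex 0.586 1.7 -2.173
vertex -0.875 0.646 -1.671
endloop
endfacet
facet normal 0.006 0.967 0.255
outer loop
vertex -0.87 1.516 -1.442
vertex 0.586 1.7 -2.173
vertex -1.661 1.91 -2.918
endloop
endfacet
facet normal -0.460 0.229 -0.858
outer loop
vertex -0.205 2.094 -3.649
vertex -0.21 1.224 -3.878
vertex -1.661 1.91 -2.918
endloop
endfacet
facet normal 0.006 0.967 0.255
outer loop
vertex -1.661 1.91 -2.918
vertex 0.586 1.7 -2.173
vertex -0.205 2.094 -3.649
endloop
endfacet
facet normal 0.888 0.112 -0.446
outer loop
vertex -0.205 2.094 -3.649
vertex 0.581 0.83 -2.402
vertex -0.21 1.224 -3.878
endloop
endfacet
facet normal 0.888 0.112 -0.446
outer loop
vertex 0.586 1.7 -2.173
vertex 0.581 0.83 -2.402
vertex -0.205 2.094 -3.649
endloop
endfacet

endsolid


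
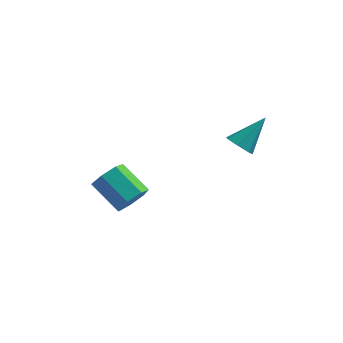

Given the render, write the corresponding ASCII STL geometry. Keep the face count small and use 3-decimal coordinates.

solid 
facet normal -0.530 -0.525 -0.666
outer loop
vertex 3.803 -1.13 1.92
vertex 3.168 -1.027 2.344
vertex 3.443 -0.585 1.777
endloop
endfacet
facet normal 0.794 0.406 -0.453
outer loop
vertex 3.803 -1.13 1.92
vertex 3.443 -0.585 1.777
vertex 4.212 0.007 3.656
endloop
endfacet
facet normal -0.530 -0.525 -0.666
outer loop
vertex 3.443 -0.585 1.777
vertex 3.168 -1.027 2.344
vertex 2.877 -0.373 2.06
endloop
endfacet
facet normal 0.166 0.919 -0.357
outer loop
vertex 3.443 -0.585 1.777
vertex 2.877 -0.373 2.06
vertex 4.212 0.007 3.656
endloop
endfacet
facet normal -0.530 -0.525 -0.666
outer loop
vertex 2.877 -0.373 2.06
vertex 3.168 -1.027 2.344
vertex 2.53 -0.654 2.558
endloop
endfacet
facet normal -0.457 0.872 0.174
outer loop
vertex 2.877 -0.373 2.06
vertex 2.53 -0.654 2.558
vertex 4.212 0.007 3.656
endloop
endfacet
facet normal -0.530 -0.524 -0.667
outer loop
vertex 2.53 -0.654 2.558
vertex 3.168 -1.027 2.344
vertex 2.663 -1.216 2.894
endloop
endfacet
facet normal -0.601 0.300 0.740
outer loop
vertex 2.53 -0.654 2.558
vertex 2.663 -1.216 2.894
vertex 4.212 0.007 3.656
endloop
endfacet
facet normal -0.529 -0.526 -0.666
outer loop
vertex 2.663 -1.216 2.894
vertex 3.168 -1.027 2.344
vertex 3.178 -1.635 2.816
endloop
endfacet
facet normal -0.160 -0.368 0.916
outer loop
vertex 2.663 -1.216 2.894
vertex 3.178 -1.635 2.816
vertex 4.212 0.007 3.656
endloop
endfacet
facet normal -0.529 -0.526 -0.666
outer loop
vertex 3.178 -1.635 2.816
vertex 3.168 -1.027 2.344
vertex 3.685 -1.597 2.383
endloop
endfacet
facet normal 0.533 -0.627 0.569
outer loop
vertex 3.178 -1.635 2.816
vertex 3.685 -1.597 2.383
vertex 4.212 0.007 3.656
endloop
endfacet
facet normal -0.530 -0.526 -0.665
outer loop
vertex 3.685 -1.597 2.383
vertex 3.168 -1.027 2.344
vertex 3.803 -1.13 1.92
endloop
endfacet
facet normal 0.958 -0.283 -0.041
outer loop
vertex 3.685 -1.597 2.383
vertex 3.803 -1.13 1.92
vertex 4.212 0.007 3.656
endloop
endfacet
facet normal 0.725 -0.440 -0.530
outer loop
vertex -0.945 -2.968 0.021
vertex -1.406 -2.759 -0.783
vertex -0.755 -2.243 -0.321
endloop
endfacet
facet normal 0.649 0.179 0.740
outer loop
vertex -0.945 -2.968 0.021
vertex -0.755 -2.243 -0.321
vertex -2.294 -2.151 1.007
endloop
endfacet
facet normal 0.649 0.179 0.740
outer loop
vertex -2.294 -2.151 1.007
vertex -0.755 -2.243 -0.321
vertex -2.104 -1.425 0.665
endloop
endfacet
facet normal -0.725 0.439 0.530
outer loop
vertex -2.294 -2.151 1.007
vertex -2.104 -1.425 0.665
vertex -2.754 -1.941 0.203
endloop
endfacet
facet normal 0.725 -0.440 -0.530
outer loop
vertex -0.755 -2.243 -0.321
vertex -1.406 -2.759 -0.783
vertex -1.055 -1.906 -1.011
endloop
endfacet
facet normal 0.585 0.800 0.136
outer loop
vertex -0.755 -2.243 -0.321
vertex -1.055 -1.906 -1.011
vertex -2.104 -1.425 0.665
endloop
endfacet
facet normal 0.585 0.800 0.136
outer loop
vertex -2.104 -1.425 0.665
vertex -1.055 -1.906 -1.011
vertex -2.404 -1.088 -0.025
endloop
endfacet
facet normal -0.725 0.439 0.530
outer loop
vertex -2.104 -1.425 0.665
vertex -2.404 -1.088 -0.025
vertex -2.754 -1.941 0.203
endloop
endfacet
facet normal 0.725 -0.440 -0.530
outer loop
vertex -1.055 -1.906 -1.011
vertex -1.406 -2.759 -0.783
vertex -1.619 -2.211 -1.529
endloop
endfacet
facet normal 0.080 0.818 -0.569
outer loop
vertex -1.055 -1.906 -1.011
vertex -1.619 -2.211 -1.529
vertex -2.404 -1.088 -0.025
endloop
endfacet
facet normal 0.080 0.818 -0.569
outer loop
vertex -2.404 -1.088 -0.025
vertex -1.619 -2.211 -1.529
vertex -2.968 -1.393 -0.543
endloop
endfacet
facet normal -0.725 0.439 0.531
outer loop
vertex -2.404 -1.088 -0.025
vertex -2.968 -1.393 -0.543
vertex -2.754 -1.941 0.203
endloop
endfacet
facet normal 0.725 -0.440 -0.530
outer loop
vertex -1.619 -2.211 -1.529
vertex -1.406 -2.759 -0.783
vertex -2.022 -2.929 -1.485
endloop
endfacet
facet normal -0.485 0.220 -0.846
outer loop
vertex -1.619 -2.211 -1.529
vertex -2.022 -2.929 -1.485
vertex -2.968 -1.393 -0.543
endloop
endfacet
facet normal -0.484 0.221 -0.847
outer loop
vertex -2.968 -1.393 -0.543
vertex -2.022 -2.929 -1.485
vertex -3.371 -2.111 -0.5
endloop
endfacet
facet normal -0.725 0.439 0.530
outer loop
vertex -2.968 -1.393 -0.543
vertex -3.371 -2.111 -0.5
vertex -2.754 -1.941 0.203
endloop
endfacet
facet normal 0.725 -0.439 -0.530
outer loop
vertex -2.022 -2.929 -1.485
vertex -1.406 -2.759 -0.783
vertex -1.961 -3.519 -0.913
endloop
endfacet
facet normal -0.685 -0.543 -0.487
outer loop
vertex -2.022 -2.929 -1.485
vertex -1.961 -3.519 -0.913
vertex -3.371 -2.111 -0.5
endloop
endfacet
facet normal -0.685 -0.543 -0.486
outer loop
vertex -3.371 -2.111 -0.5
vertex -1.961 -3.519 -0.913
vertex -3.31 -2.701 0.073
endloop
endfacet
facet normal -0.725 0.440 0.530
outer loop
vertex -3.371 -2.111 -0.5
vertex -3.31 -2.701 0.073
vertex -2.754 -1.941 0.203
endloop
endfacet
facet normal 0.726 -0.439 -0.529
outer loop
vertex -1.961 -3.519 -0.913
vertex -1.406 -2.759 -0.783
vertex -1.482 -3.536 -0.242
endloop
endfacet
facet normal -0.369 -0.898 0.240
outer loop
vertex -1.961 -3.519 -0.913
vertex -1.482 -3.536 -0.242
vertex -3.31 -2.701 0.073
endloop
endfacet
facet normal -0.369 -0.898 0.240
outer loop
vertex -3.31 -2.701 0.073
vertex -1.482 -3.536 -0.242
vertex -2.83 -2.719 0.744
endloop
endfacet
facet normal -0.725 0.440 0.530
outer loop
vertex -3.31 -2.701 0.073
vertex -2.83 -2.719 0.744
vertex -2.754 -1.941 0.203
endloop
endfacet
facet normal 0.725 -0.440 -0.530
outer loop
vertex -1.482 -3.536 -0.242
vertex -1.406 -2.759 -0.783
vertex -0.945 -2.968 0.021
endloop
endfacet
facet normal 0.225 -0.577 0.785
outer loop
vertex -1.482 -3.536 -0.242
vertex -0.945 -2.968 0.021
vertex -2.83 -2.719 0.744
endloop
endfacet
facet normal 0.225 -0.576 0.786
outer loop
vertex -2.83 -2.719 0.744
vertex -0.945 -2.968 0.021
vertex -2.294 -2.151 1.007
endloop
endfacet
facet normal -0.725 0.439 0.530
outer loop
vertex -2.83 -2.719 0.744
vertex -2.294 -2.151 1.007
vertex -2.754 -1.941 0.203
endloop
endfacet

endsolid


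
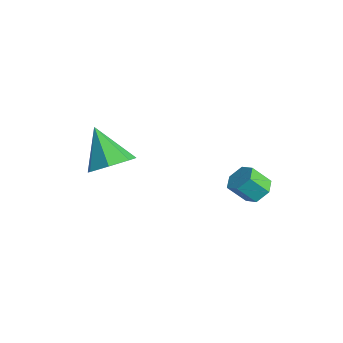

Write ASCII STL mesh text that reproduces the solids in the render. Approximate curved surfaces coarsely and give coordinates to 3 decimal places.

solid 
facet normal 0.623 0.095 -0.776
outer loop
vertex 0.835 -2.865 -0.948
vertex 0.105 -3.352 -1.594
vertex 0.217 -2.29 -1.374
endloop
endfacet
facet normal 0.121 0.672 0.731
outer loop
vertex 0.835 -2.865 -0.948
vertex 0.217 -2.29 -1.374
vertex -1.185 -3.548 0.014
endloop
endfacet
facet normal 0.623 0.095 -0.776
outer loop
vertex 0.217 -2.29 -1.374
vertex 0.105 -3.352 -1.594
vertex -0.486 -2.515 -1.966
endloop
endfacet
facet normal -0.487 0.833 0.262
outer loop
vertex 0.217 -2.29 -1.374
vertex -0.486 -2.515 -1.966
vertex -1.185 -3.548 0.014
endloop
endfacet
facet normal 0.623 0.095 -0.777
outer loop
vertex -0.486 -2.515 -1.966
vertex 0.105 -3.352 -1.594
vertex -0.744 -3.37 -2.277
endloop
endfacet
facet normal -0.929 0.336 -0.153
outer loop
vertex -0.486 -2.515 -1.966
vertex -0.744 -3.37 -2.277
vertex -1.185 -3.548 0.014
endloop
endfacet
facet normal 0.623 0.095 -0.777
outer loop
vertex -0.744 -3.37 -2.277
vertex 0.105 -3.352 -1.594
vertex -0.363 -4.212 -2.074
endloop
endfacet
facet normal -0.873 -0.444 -0.203
outer loop
vertex -0.744 -3.37 -2.277
vertex -0.363 -4.212 -2.074
vertex -1.185 -3.548 0.014
endloop
endfacet
facet normal 0.623 0.095 -0.777
outer loop
vertex -0.363 -4.212 -2.074
vertex 0.105 -3.352 -1.594
vertex 0.371 -4.406 -1.509
endloop
endfacet
facet normal -0.360 -0.921 0.151
outer loop
vertex -0.363 -4.212 -2.074
vertex 0.371 -4.406 -1.509
vertex -1.185 -3.548 0.014
endloop
endfacet
facet normal 0.623 0.095 -0.776
outer loop
vertex 0.371 -4.406 -1.509
vertex 0.105 -3.352 -1.594
vertex 0.904 -3.806 -1.008
endloop
endfacet
facet normal 0.223 -0.734 0.642
outer loop
vertex 0.371 -4.406 -1.509
vertex 0.904 -3.806 -1.008
vertex -1.185 -3.548 0.014
endloop
endfacet
facet normal 0.623 0.095 -0.776
outer loop
vertex 0.904 -3.806 -1.008
vertex 0.105 -3.352 -1.594
vertex 0.835 -2.865 -0.948
endloop
endfacet
facet normal 0.437 -0.025 0.899
outer loop
vertex 0.904 -3.806 -1.008
vertex 0.835 -2.865 -0.948
vertex -1.185 -3.548 0.014
endloop
endfacet
facet normal 0.214 0.639 -0.739
outer loop
vertex 3.703 2.047 -2.538
vertex 3.056 1.907 -2.846
vertex 3.119 2.448 -2.36
endloop
endfacet
facet normal 0.562 0.539 0.628
outer loop
vertex 3.703 2.047 -2.538
vertex 3.119 2.448 -2.36
vertex 3.451 1.294 -1.666
endloop
endfacet
facet normal 0.562 0.539 0.628
outer loop
vertex 3.451 1.294 -1.666
vertex 3.119 2.448 -2.36
vertex 2.867 1.695 -1.488
endloop
endfacet
facet normal -0.213 -0.638 0.740
outer loop
vertex 3.451 1.294 -1.666
vertex 2.867 1.695 -1.488
vertex 2.804 1.153 -1.974
endloop
endfacet
facet normal 0.215 0.639 -0.739
outer loop
vertex 3.119 2.448 -2.36
vertex 3.056 1.907 -2.846
vertex 2.472 2.308 -2.669
endloop
endfacet
facet normal -0.412 0.745 0.525
outer loop
vertex 3.119 2.448 -2.36
vertex 2.472 2.308 -2.669
vertex 2.867 1.695 -1.488
endloop
endfacet
facet normal -0.412 0.745 0.525
outer loop
vertex 2.867 1.695 -1.488
vertex 2.472 2.308 -2.669
vertex 2.22 1.554 -1.796
endloop
endfacet
facet normal -0.213 -0.638 0.740
outer loop
vertex 2.867 1.695 -1.488
vertex 2.22 1.554 -1.796
vertex 2.804 1.153 -1.974
endloop
endfacet
facet normal 0.213 0.638 -0.740
outer loop
vertex 2.472 2.308 -2.669
vertex 3.056 1.907 -2.846
vertex 2.409 1.766 -3.154
endloop
endfacet
facet normal -0.973 0.206 -0.103
outer loop
vertex 2.472 2.308 -2.669
vertex 2.409 1.766 -3.154
vertex 2.22 1.554 -1.796
endloop
endfacet
facet normal -0.973 0.206 -0.103
outer loop
vertex 2.22 1.554 -1.796
vertex 2.409 1.766 -3.154
vertex 2.157 1.013 -2.282
endloop
endfacet
facet normal -0.214 -0.639 0.739
outer loop
vertex 2.22 1.554 -1.796
vertex 2.157 1.013 -2.282
vertex 2.804 1.153 -1.974
endloop
endfacet
facet normal 0.213 0.638 -0.740
outer loop
vertex 2.409 1.766 -3.154
vertex 3.056 1.907 -2.846
vertex 2.993 1.365 -3.332
endloop
endfacet
facet normal -0.562 -0.539 -0.628
outer loop
vertex 2.409 1.766 -3.154
vertex 2.993 1.365 -3.332
vertex 2.157 1.013 -2.282
endloop
endfacet
facet normal -0.562 -0.539 -0.628
outer loop
vertex 2.157 1.013 -2.282
vertex 2.993 1.365 -3.332
vertex 2.741 0.612 -2.46
endloop
endfacet
facet normal -0.214 -0.639 0.739
outer loop
vertex 2.157 1.013 -2.282
vertex 2.741 0.612 -2.46
vertex 2.804 1.153 -1.974
endloop
endfacet
facet normal 0.213 0.638 -0.740
outer loop
vertex 2.993 1.365 -3.332
vertex 3.056 1.907 -2.846
vertex 3.64 1.506 -3.024
endloop
endfacet
facet normal 0.412 -0.745 -0.524
outer loop
vertex 2.993 1.365 -3.332
vertex 3.64 1.506 -3.024
vertex 2.741 0.612 -2.46
endloop
endfacet
facet normal 0.412 -0.745 -0.525
outer loop
vertex 2.741 0.612 -2.46
vertex 3.64 1.506 -3.024
vertex 3.388 0.752 -2.151
endloop
endfacet
facet normal -0.215 -0.639 0.739
outer loop
vertex 2.741 0.612 -2.46
vertex 3.388 0.752 -2.151
vertex 2.804 1.153 -1.974
endloop
endfacet
facet normal 0.214 0.639 -0.739
outer loop
vertex 3.64 1.506 -3.024
vertex 3.056 1.907 -2.846
vertex 3.703 2.047 -2.538
endloop
endfacet
facet normal 0.973 -0.206 0.103
outer loop
vertex 3.64 1.506 -3.024
vertex 3.703 2.047 -2.538
vertex 3.388 0.752 -2.151
endloop
endfacet
facet normal 0.973 -0.206 0.104
outer loop
vertex 3.388 0.752 -2.151
vertex 3.703 2.047 -2.538
vertex 3.451 1.294 -1.666
endloop
endfacet
facet normal -0.213 -0.638 0.740
outer loop
vertex 3.388 0.752 -2.151
vertex 3.451 1.294 -1.666
vertex 2.804 1.153 -1.974
endloop
endfacet

endsolid


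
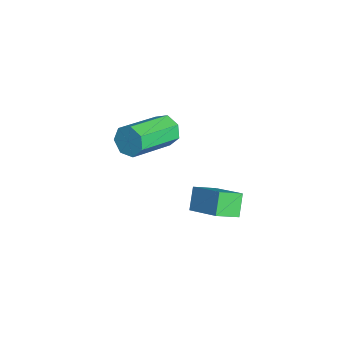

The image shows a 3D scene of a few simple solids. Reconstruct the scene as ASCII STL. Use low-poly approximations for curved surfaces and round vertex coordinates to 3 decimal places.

solid 
facet normal -0.742 -0.483 -0.465
outer loop
vertex 0.337 -1.266 -2.36
vertex -0.286 -1.044 -1.597
vertex 0.058 -0.367 -2.848
endloop
endfacet
facet normal 0.616 -0.219 -0.756
outer loop
vertex 1.246 0.404 -2.103
vertex 0.337 -1.266 -2.36
vertex 0.058 -0.367 -2.848
endloop
endfacet
facet normal -0.743 -0.482 -0.465
outer loop
vertex 0.058 -0.367 -2.848
vertex -0.286 -1.044 -1.597
vertex -0.564 -0.145 -2.084
endloop
endfacet
facet normal -0.262 0.848 -0.460
outer loop
vertex -0.564 -0.145 -2.084
vertex 1.246 0.404 -2.103
vertex 0.058 -0.367 -2.848
endloop
endfacet
facet normal 0.262 -0.848 0.460
outer loop
vertex 0.337 -1.266 -2.36
vertex 0.902 -0.273 -0.852
vertex -0.286 -1.044 -1.597
endloop
endfacet
facet normal 0.616 -0.219 -0.756
outer loop
vertex 1.524 -0.495 -1.616
vertex 0.337 -1.266 -2.36
vertex 1.246 0.404 -2.103
endloop
endfacet
facet normal 0.262 -0.848 0.460
outer loop
vertex 1.524 -0.495 -1.616
vertex 0.902 -0.273 -0.852
vertex 0.337 -1.266 -2.36
endloop
endfacet
facet normal -0.616 0.219 0.756
outer loop
vertex -0.286 -1.044 -1.597
vertex 0.902 -0.273 -0.852
vertex -0.564 -0.145 -2.084
endloop
endfacet
facet normal -0.262 0.848 -0.461
outer loop
vertex 0.623 0.626 -1.34
vertex 1.246 0.404 -2.103
vertex -0.564 -0.145 -2.084
endloop
endfacet
facet normal -0.616 0.219 0.756
outer loop
vertex -0.564 -0.145 -2.084
vertex 0.902 -0.273 -0.852
vertex 0.623 0.626 -1.34
endloop
endfacet
facet normal 0.742 0.482 0.466
outer loop
vertex 0.623 0.626 -1.34
vertex 1.524 -0.495 -1.616
vertex 1.246 0.404 -2.103
endloop
endfacet
facet normal 0.743 0.483 0.464
outer loop
vertex 0.902 -0.273 -0.852
vertex 1.524 -0.495 -1.616
vertex 0.623 0.626 -1.34
endloop
endfacet
facet normal -0.606 0.727 -0.322
outer loop
vertex -3.681 -1.423 -2.252
vertex -4.115 -1.535 -1.688
vertex -3.552 -1.089 -1.74
endloop
endfacet
facet normal 0.768 0.430 -0.474
outer loop
vertex -3.681 -1.423 -2.252
vertex -3.552 -1.089 -1.74
vertex -2.371 -2.994 -1.555
endloop
endfacet
facet normal 0.768 0.430 -0.474
outer loop
vertex -2.371 -2.994 -1.555
vertex -3.552 -1.089 -1.74
vertex -2.243 -2.659 -1.043
endloop
endfacet
facet normal 0.606 -0.727 0.324
outer loop
vertex -2.371 -2.994 -1.555
vertex -2.243 -2.659 -1.043
vertex -2.805 -3.105 -0.992
endloop
endfacet
facet normal -0.606 0.727 -0.323
outer loop
vertex -3.552 -1.089 -1.74
vertex -4.115 -1.535 -1.688
vertex -3.847 -1.09 -1.189
endloop
endfacet
facet normal 0.640 0.687 0.344
outer loop
vertex -3.552 -1.089 -1.74
vertex -3.847 -1.09 -1.189
vertex -2.243 -2.659 -1.043
endloop
endfacet
facet normal 0.640 0.686 0.346
outer loop
vertex -2.243 -2.659 -1.043
vertex -3.847 -1.09 -1.189
vertex -2.538 -2.661 -0.493
endloop
endfacet
facet normal 0.606 -0.727 0.323
outer loop
vertex -2.243 -2.659 -1.043
vertex -2.538 -2.661 -0.493
vertex -2.805 -3.105 -0.992
endloop
endfacet
facet normal -0.606 0.727 -0.323
outer loop
vertex -3.847 -1.09 -1.189
vertex -4.115 -1.535 -1.688
vertex -4.343 -1.426 -1.014
endloop
endfacet
facet normal 0.030 0.426 0.904
outer loop
vertex -3.847 -1.09 -1.189
vertex -4.343 -1.426 -1.014
vertex -2.538 -2.661 -0.493
endloop
endfacet
facet normal 0.030 0.426 0.904
outer loop
vertex -2.538 -2.661 -0.493
vertex -4.343 -1.426 -1.014
vertex -3.034 -2.997 -0.318
endloop
endfacet
facet normal 0.606 -0.727 0.322
outer loop
vertex -2.538 -2.661 -0.493
vertex -3.034 -2.997 -0.318
vertex -2.805 -3.105 -0.992
endloop
endfacet
facet normal -0.605 0.728 -0.322
outer loop
vertex -4.343 -1.426 -1.014
vertex -4.115 -1.535 -1.688
vertex -4.668 -1.844 -1.347
endloop
endfacet
facet normal -0.603 -0.155 0.783
outer loop
vertex -4.343 -1.426 -1.014
vertex -4.668 -1.844 -1.347
vertex -3.034 -2.997 -0.318
endloop
endfacet
facet normal -0.602 -0.154 0.783
outer loop
vertex -3.034 -2.997 -0.318
vertex -4.668 -1.844 -1.347
vertex -3.359 -3.415 -0.65
endloop
endfacet
facet normal 0.606 -0.727 0.322
outer loop
vertex -3.034 -2.997 -0.318
vertex -3.359 -3.415 -0.65
vertex -2.805 -3.105 -0.992
endloop
endfacet
facet normal -0.606 0.727 -0.323
outer loop
vertex -4.668 -1.844 -1.347
vertex -4.115 -1.535 -1.688
vertex -4.575 -2.029 -1.937
endloop
endfacet
facet normal -0.782 -0.620 0.071
outer loop
vertex -4.668 -1.844 -1.347
vertex -4.575 -2.029 -1.937
vertex -3.359 -3.415 -0.65
endloop
endfacet
facet normal -0.782 -0.620 0.071
outer loop
vertex -3.359 -3.415 -0.65
vertex -4.575 -2.029 -1.937
vertex -3.266 -3.6 -1.24
endloop
endfacet
facet normal 0.606 -0.727 0.323
outer loop
vertex -3.359 -3.415 -0.65
vertex -3.266 -3.6 -1.24
vertex -2.805 -3.105 -0.992
endloop
endfacet
facet normal -0.606 0.727 -0.323
outer loop
vertex -4.575 -2.029 -1.937
vertex -4.115 -1.535 -1.688
vertex -4.136 -1.842 -2.339
endloop
endfacet
facet normal -0.372 -0.617 -0.693
outer loop
vertex -4.575 -2.029 -1.937
vertex -4.136 -1.842 -2.339
vertex -3.266 -3.6 -1.24
endloop
endfacet
facet normal -0.372 -0.617 -0.693
outer loop
vertex -3.266 -3.6 -1.24
vertex -4.136 -1.842 -2.339
vertex -2.827 -3.412 -1.643
endloop
endfacet
facet normal 0.607 -0.727 0.322
outer loop
vertex -3.266 -3.6 -1.24
vertex -2.827 -3.412 -1.643
vertex -2.805 -3.105 -0.992
endloop
endfacet
facet normal -0.607 0.726 -0.323
outer loop
vertex -4.136 -1.842 -2.339
vertex -4.115 -1.535 -1.688
vertex -3.681 -1.423 -2.252
endloop
endfacet
facet normal 0.317 -0.150 -0.936
outer loop
vertex -4.136 -1.842 -2.339
vertex -3.681 -1.423 -2.252
vertex -2.827 -3.412 -1.643
endloop
endfacet
facet normal 0.318 -0.150 -0.936
outer loop
vertex -2.827 -3.412 -1.643
vertex -3.681 -1.423 -2.252
vertex -2.371 -2.994 -1.555
endloop
endfacet
facet normal 0.605 -0.728 0.323
outer loop
vertex -2.827 -3.412 -1.643
vertex -2.371 -2.994 -1.555
vertex -2.805 -3.105 -0.992
endloop
endfacet

endsolid


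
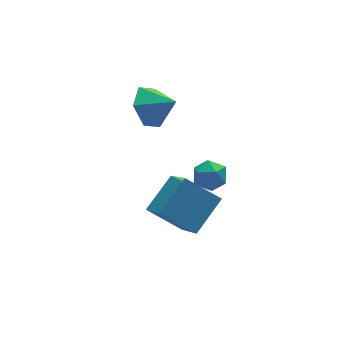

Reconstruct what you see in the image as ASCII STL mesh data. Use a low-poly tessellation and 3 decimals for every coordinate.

solid 
facet normal -0.911 0.395 0.118
outer loop
vertex -2.927 1.194 -0.226
vertex -3.201 0.671 -0.589
vertex -3.135 0.618 0.099
endloop
endfacet
facet normal -0.491 0.556 0.671
outer loop
vertex -2.927 1.194 -0.226
vertex -3.135 0.618 0.099
vertex -2.539 0.923 0.282
endloop
endfacet
facet normal 0.081 0.904 0.420
outer loop
vertex -2.927 1.194 -0.226
vertex -2.539 0.923 0.282
vertex -2.237 1.164 -0.294
endloop
endfacet
facet normal 0.013 0.958 -0.288
outer loop
vertex -2.927 1.194 -0.226
vertex -2.237 1.164 -0.294
vertex -2.646 1.008 -0.832
endloop
endfacet
facet normal -0.599 0.644 -0.476
outer loop
vertex -2.927 1.194 -0.226
vertex -2.646 1.008 -0.832
vertex -3.201 0.671 -0.589
endloop
endfacet
facet normal -0.267 -0.056 0.962
outer loop
vertex -2.539 0.923 0.282
vertex -3.135 0.618 0.099
vertex -2.574 0.232 0.232
endloop
endfacet
facet normal -0.947 -0.315 0.067
outer loop
vertex -3.135 0.618 0.099
vertex -3.201 0.671 -0.589
vertex -2.983 0.076 -0.306
endloop
endfacet
facet normal -0.443 0.087 -0.892
outer loop
vertex -3.201 0.671 -0.589
vertex -2.646 1.008 -0.832
vertex -2.681 0.317 -0.882
endloop
endfacet
facet normal 0.548 0.594 -0.589
outer loop
vertex -2.646 1.008 -0.832
vertex -2.237 1.164 -0.294
vertex -2.085 0.622 -0.699
endloop
endfacet
facet normal 0.658 0.506 0.557
outer loop
vertex -2.237 1.164 -0.294
vertex -2.539 0.923 0.282
vertex -2.019 0.569 -0.011
endloop
endfacet
facet normal -0.013 -0.958 0.288
outer loop
vertex -2.293 0.046 -0.374
vertex -2.574 0.232 0.232
vertex -2.983 0.076 -0.306
endloop
endfacet
facet normal -0.081 -0.904 -0.420
outer loop
vertex -2.293 0.046 -0.374
vertex -2.983 0.076 -0.306
vertex -2.681 0.317 -0.882
endloop
endfacet
facet normal 0.491 -0.556 -0.671
outer loop
vertex -2.293 0.046 -0.374
vertex -2.681 0.317 -0.882
vertex -2.085 0.622 -0.699
endloop
endfacet
facet normal 0.911 -0.395 -0.118
outer loop
vertex -2.293 0.046 -0.374
vertex -2.085 0.622 -0.699
vertex -2.019 0.569 -0.011
endloop
endfacet
facet normal 0.599 -0.644 0.476
outer loop
vertex -2.293 0.046 -0.374
vertex -2.019 0.569 -0.011
vertex -2.574 0.232 0.232
endloop
endfacet
facet normal -0.548 -0.594 0.589
outer loop
vertex -2.983 0.076 -0.306
vertex -2.574 0.232 0.232
vertex -3.135 0.618 0.099
endloop
endfacet
facet normal -0.658 -0.506 -0.557
outer loop
vertex -2.681 0.317 -0.882
vertex -2.983 0.076 -0.306
vertex -3.201 0.671 -0.589
endloop
endfacet
facet normal 0.267 0.056 -0.962
outer loop
vertex -2.085 0.622 -0.699
vertex -2.681 0.317 -0.882
vertex -2.646 1.008 -0.832
endloop
endfacet
facet normal 0.947 0.315 -0.067
outer loop
vertex -2.019 0.569 -0.011
vertex -2.085 0.622 -0.699
vertex -2.237 1.164 -0.294
endloop
endfacet
facet normal 0.443 -0.087 0.892
outer loop
vertex -2.574 0.232 0.232
vertex -2.019 0.569 -0.011
vertex -2.539 0.923 0.282
endloop
endfacet
facet normal -0.634 0.556 0.538
outer loop
vertex -4.674 0.32 -1.25
vertex -3.407 0.923 -0.381
vertex -4.475 1.859 -2.606
endloop
endfacet
facet normal -0.767 -0.365 -0.527
outer loop
vertex -3.493 0.997 -3.439
vertex -4.674 0.32 -1.25
vertex -4.475 1.859 -2.606
endloop
endfacet
facet normal -0.634 0.556 0.538
outer loop
vertex -4.475 1.859 -2.606
vertex -3.407 0.923 -0.381
vertex -3.209 2.461 -1.736
endloop
endfacet
facet normal 0.097 0.747 -0.658
outer loop
vertex -3.209 2.461 -1.736
vertex -3.493 0.997 -3.439
vertex -4.475 1.859 -2.606
endloop
endfacet
facet normal -0.096 -0.746 0.659
outer loop
vertex -4.674 0.32 -1.25
vertex -2.425 0.061 -1.214
vertex -3.407 0.923 -0.381
endloop
endfacet
facet normal -0.767 -0.366 -0.527
outer loop
vertex -3.691 -0.541 -2.084
vertex -4.674 0.32 -1.25
vertex -3.493 0.997 -3.439
endloop
endfacet
facet normal -0.097 -0.747 0.658
outer loop
vertex -3.691 -0.541 -2.084
vertex -2.425 0.061 -1.214
vertex -4.674 0.32 -1.25
endloop
endfacet
facet normal 0.768 0.365 0.527
outer loop
vertex -3.407 0.923 -0.381
vertex -2.425 0.061 -1.214
vertex -3.209 2.461 -1.736
endloop
endfacet
facet normal 0.096 0.747 -0.658
outer loop
vertex -2.226 1.6 -2.57
vertex -3.493 0.997 -3.439
vertex -3.209 2.461 -1.736
endloop
endfacet
facet normal 0.767 0.365 0.527
outer loop
vertex -3.209 2.461 -1.736
vertex -2.425 0.061 -1.214
vertex -2.226 1.6 -2.57
endloop
endfacet
facet normal 0.634 -0.556 -0.538
outer loop
vertex -2.226 1.6 -2.57
vertex -3.691 -0.541 -2.084
vertex -3.493 0.997 -3.439
endloop
endfacet
facet normal 0.634 -0.556 -0.538
outer loop
vertex -2.425 0.061 -1.214
vertex -3.691 -0.541 -2.084
vertex -2.226 1.6 -2.57
endloop
endfacet
facet normal -0.591 0.609 -0.530
outer loop
vertex -3.051 4.074 1.847
vertex -3.605 3.356 1.64
vertex -3.767 3.863 2.403
endloop
endfacet
facet normal 0.536 0.281 0.796
outer loop
vertex -3.051 4.074 1.847
vertex -3.767 3.863 2.403
vertex -2.915 2.644 2.26
endloop
endfacet
facet normal -0.590 0.609 -0.530
outer loop
vertex -3.767 3.863 2.403
vertex -3.605 3.356 1.64
vertex -4.321 3.146 2.195
endloop
endfacet
facet normal -0.114 -0.194 0.974
outer loop
vertex -3.767 3.863 2.403
vertex -4.321 3.146 2.195
vertex -2.915 2.644 2.26
endloop
endfacet
facet normal -0.590 0.609 -0.530
outer loop
vertex -4.321 3.146 2.195
vertex -3.605 3.356 1.64
vertex -4.159 2.639 1.432
endloop
endfacet
facet normal -0.315 -0.820 0.478
outer loop
vertex -4.321 3.146 2.195
vertex -4.159 2.639 1.432
vertex -2.915 2.644 2.26
endloop
endfacet
facet normal -0.590 0.610 -0.530
outer loop
vertex -4.159 2.639 1.432
vertex -3.605 3.356 1.64
vertex -3.444 2.849 0.877
endloop
endfacet
facet normal 0.134 -0.972 -0.195
outer loop
vertex -4.159 2.639 1.432
vertex -3.444 2.849 0.877
vertex -2.915 2.644 2.26
endloop
endfacet
facet normal -0.590 0.609 -0.529
outer loop
vertex -3.444 2.849 0.877
vertex -3.605 3.356 1.64
vertex -2.889 3.567 1.085
endloop
endfacet
facet normal 0.783 -0.497 -0.373
outer loop
vertex -3.444 2.849 0.877
vertex -2.889 3.567 1.085
vertex -2.915 2.644 2.26
endloop
endfacet
facet normal -0.590 0.608 -0.530
outer loop
vertex -2.889 3.567 1.085
vertex -3.605 3.356 1.64
vertex -3.051 4.074 1.847
endloop
endfacet
facet normal 0.984 0.129 0.123
outer loop
vertex -2.889 3.567 1.085
vertex -3.051 4.074 1.847
vertex -2.915 2.644 2.26
endloop
endfacet

endsolid


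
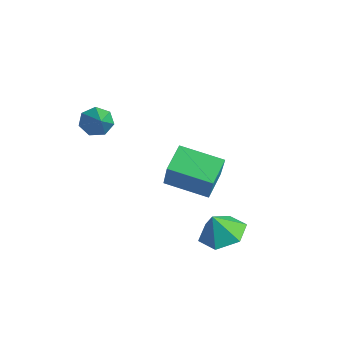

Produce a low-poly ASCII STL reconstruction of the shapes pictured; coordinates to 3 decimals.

solid 
facet normal 0.007 0.390 -0.921
outer loop
vertex 4.443 1.67 -4.865
vertex 3.754 2.426 -4.55
vertex 4.808 2.595 -4.471
endloop
endfacet
facet normal 0.753 -0.486 0.443
outer loop
vertex 4.443 1.67 -4.865
vertex 4.808 2.595 -4.471
vertex 3.746 1.934 -3.39
endloop
endfacet
facet normal 0.006 0.391 -0.921
outer loop
vertex 4.808 2.595 -4.471
vertex 3.754 2.426 -4.55
vertex 4.119 3.351 -4.155
endloop
endfacet
facet normal 0.613 0.244 0.751
outer loop
vertex 4.808 2.595 -4.471
vertex 4.119 3.351 -4.155
vertex 3.746 1.934 -3.39
endloop
endfacet
facet normal 0.007 0.390 -0.921
outer loop
vertex 4.119 3.351 -4.155
vertex 3.754 2.426 -4.55
vertex 3.066 3.182 -4.235
endloop
endfacet
facet normal -0.145 0.499 0.854
outer loop
vertex 4.119 3.351 -4.155
vertex 3.066 3.182 -4.235
vertex 3.746 1.934 -3.39
endloop
endfacet
facet normal 0.007 0.390 -0.921
outer loop
vertex 3.066 3.182 -4.235
vertex 3.754 2.426 -4.55
vertex 2.701 2.257 -4.63
endloop
endfacet
facet normal -0.761 0.024 0.648
outer loop
vertex 3.066 3.182 -4.235
vertex 2.701 2.257 -4.63
vertex 3.746 1.934 -3.39
endloop
endfacet
facet normal 0.007 0.390 -0.921
outer loop
vertex 2.701 2.257 -4.63
vertex 3.754 2.426 -4.55
vertex 3.389 1.501 -4.945
endloop
endfacet
facet normal -0.621 -0.707 0.339
outer loop
vertex 2.701 2.257 -4.63
vertex 3.389 1.501 -4.945
vertex 3.746 1.934 -3.39
endloop
endfacet
facet normal 0.007 0.390 -0.921
outer loop
vertex 3.389 1.501 -4.945
vertex 3.754 2.426 -4.55
vertex 4.443 1.67 -4.865
endloop
endfacet
facet normal 0.136 -0.962 0.237
outer loop
vertex 3.389 1.501 -4.945
vertex 4.443 1.67 -4.865
vertex 3.746 1.934 -3.39
endloop
endfacet
facet normal -0.520 0.213 -0.827
outer loop
vertex -1.84 3.465 -3.775
vertex -0.405 4.856 -4.318
vertex -1.13 2.458 -4.481
endloop
endfacet
facet normal -0.693 -0.672 0.262
outer loop
vertex -0.075 2.024 -2.802
vertex -1.84 3.465 -3.775
vertex -1.13 2.458 -4.481
endloop
endfacet
facet normal -0.520 0.213 -0.827
outer loop
vertex -1.13 2.458 -4.481
vertex -0.405 4.856 -4.318
vertex 0.304 3.848 -5.024
endloop
endfacet
facet normal 0.499 -0.709 -0.497
outer loop
vertex 0.304 3.848 -5.024
vertex -0.075 2.024 -2.802
vertex -1.13 2.458 -4.481
endloop
endfacet
facet normal -0.500 0.709 0.497
outer loop
vertex -1.84 3.465 -3.775
vertex 0.65 4.422 -2.639
vertex -0.405 4.856 -4.318
endloop
endfacet
facet normal -0.693 -0.671 0.263
outer loop
vertex -0.784 3.032 -2.096
vertex -1.84 3.465 -3.775
vertex -0.075 2.024 -2.802
endloop
endfacet
facet normal -0.499 0.709 0.497
outer loop
vertex -0.784 3.032 -2.096
vertex 0.65 4.422 -2.639
vertex -1.84 3.465 -3.775
endloop
endfacet
facet normal 0.693 0.671 -0.262
outer loop
vertex -0.405 4.856 -4.318
vertex 0.65 4.422 -2.639
vertex 0.304 3.848 -5.024
endloop
endfacet
facet normal 0.500 -0.709 -0.497
outer loop
vertex 1.36 3.415 -3.345
vertex -0.075 2.024 -2.802
vertex 0.304 3.848 -5.024
endloop
endfacet
facet normal 0.692 0.672 -0.262
outer loop
vertex 0.304 3.848 -5.024
vertex 0.65 4.422 -2.639
vertex 1.36 3.415 -3.345
endloop
endfacet
facet normal 0.520 -0.214 0.827
outer loop
vertex 1.36 3.415 -3.345
vertex -0.784 3.032 -2.096
vertex -0.075 2.024 -2.802
endloop
endfacet
facet normal 0.520 -0.213 0.827
outer loop
vertex 0.65 4.422 -2.639
vertex -0.784 3.032 -2.096
vertex 1.36 3.415 -3.345
endloop
endfacet
facet normal -0.792 0.287 -0.538
outer loop
vertex -0.038 -0.863 0.272
vertex -0.482 -1.016 0.844
vertex -0.141 -0.38 0.681
endloop
endfacet
facet normal 0.830 0.453 -0.326
outer loop
vertex -0.038 -0.863 0.272
vertex -0.141 -0.38 0.681
vertex 0.922 -1.524 1.796
endloop
endfacet
facet normal -0.793 0.288 -0.537
outer loop
vertex -0.141 -0.38 0.681
vertex -0.482 -1.016 0.844
vertex -0.5 -0.375 1.214
endloop
endfacet
facet normal 0.506 0.795 0.333
outer loop
vertex -0.141 -0.38 0.681
vertex -0.5 -0.375 1.214
vertex 0.922 -1.524 1.796
endloop
endfacet
facet normal -0.792 0.288 -0.538
outer loop
vertex -0.5 -0.375 1.214
vertex -0.482 -1.016 0.844
vertex -0.846 -0.854 1.467
endloop
endfacet
facet normal 0.010 0.461 0.887
outer loop
vertex -0.5 -0.375 1.214
vertex -0.846 -0.854 1.467
vertex 0.922 -1.524 1.796
endloop
endfacet
facet normal -0.793 0.287 -0.538
outer loop
vertex -0.846 -0.854 1.467
vertex -0.482 -1.016 0.844
vertex -0.917 -1.454 1.252
endloop
endfacet
facet normal -0.281 -0.294 0.913
outer loop
vertex -0.846 -0.854 1.467
vertex -0.917 -1.454 1.252
vertex 0.922 -1.524 1.796
endloop
endfacet
facet normal -0.793 0.286 -0.538
outer loop
vertex -0.917 -1.454 1.252
vertex -0.482 -1.016 0.844
vertex -0.66 -1.725 0.729
endloop
endfacet
facet normal -0.151 -0.906 0.395
outer loop
vertex -0.917 -1.454 1.252
vertex -0.66 -1.725 0.729
vertex 0.922 -1.524 1.796
endloop
endfacet
facet normal -0.793 0.286 -0.538
outer loop
vertex -0.66 -1.725 0.729
vertex -0.482 -1.016 0.844
vertex -0.269 -1.462 0.293
endloop
endfacet
facet normal 0.303 -0.911 -0.278
outer loop
vertex -0.66 -1.725 0.729
vertex -0.269 -1.462 0.293
vertex 0.922 -1.524 1.796
endloop
endfacet
facet normal -0.792 0.287 -0.538
outer loop
vertex -0.269 -1.462 0.293
vertex -0.482 -1.016 0.844
vertex -0.038 -0.863 0.272
endloop
endfacet
facet normal 0.740 -0.306 -0.599
outer loop
vertex -0.269 -1.462 0.293
vertex -0.038 -0.863 0.272
vertex 0.922 -1.524 1.796
endloop
endfacet

endsolid


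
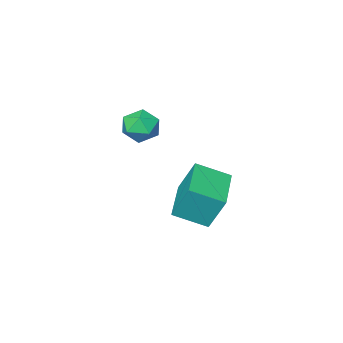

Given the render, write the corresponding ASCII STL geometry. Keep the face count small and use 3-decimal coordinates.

solid 
facet normal -0.663 -0.734 0.146
outer loop
vertex -0.857 1.07 2.051
vertex -1.782 1.801 1.528
vertex -0.558 0.55 0.798
endloop
endfacet
facet normal 0.717 -0.566 0.406
outer loop
vertex 0.642 1.879 0.532
vertex -0.857 1.07 2.051
vertex -0.558 0.55 0.798
endloop
endfacet
facet normal -0.663 -0.734 0.146
outer loop
vertex -0.558 0.55 0.798
vertex -1.782 1.801 1.528
vertex -1.483 1.281 0.274
endloop
endfacet
facet normal 0.215 -0.375 -0.902
outer loop
vertex -1.483 1.281 0.274
vertex 0.642 1.879 0.532
vertex -0.558 0.55 0.798
endloop
endfacet
facet normal -0.214 0.374 0.902
outer loop
vertex -0.857 1.07 2.051
vertex -0.582 3.13 1.262
vertex -1.782 1.801 1.528
endloop
endfacet
facet normal 0.717 -0.567 0.406
outer loop
vertex 0.343 2.399 1.786
vertex -0.857 1.07 2.051
vertex 0.642 1.879 0.532
endloop
endfacet
facet normal -0.215 0.374 0.902
outer loop
vertex 0.343 2.399 1.786
vertex -0.582 3.13 1.262
vertex -0.857 1.07 2.051
endloop
endfacet
facet normal -0.717 0.566 -0.406
outer loop
vertex -1.782 1.801 1.528
vertex -0.582 3.13 1.262
vertex -1.483 1.281 0.274
endloop
endfacet
facet normal 0.215 -0.374 -0.902
outer loop
vertex -0.283 2.61 0.009
vertex 0.642 1.879 0.532
vertex -1.483 1.281 0.274
endloop
endfacet
facet normal -0.717 0.566 -0.406
outer loop
vertex -1.483 1.281 0.274
vertex -0.582 3.13 1.262
vertex -0.283 2.61 0.009
endloop
endfacet
facet normal 0.663 0.734 -0.146
outer loop
vertex -0.283 2.61 0.009
vertex 0.343 2.399 1.786
vertex 0.642 1.879 0.532
endloop
endfacet
facet normal 0.663 0.734 -0.146
outer loop
vertex -0.582 3.13 1.262
vertex 0.343 2.399 1.786
vertex -0.283 2.61 0.009
endloop
endfacet
facet normal -0.818 -0.011 0.575
outer loop
vertex -1.01 -1.196 3.089
vertex -1.242 -1.817 2.747
vertex -0.813 -1.865 3.356
endloop
endfacet
facet normal -0.270 0.287 0.919
outer loop
vertex -1.01 -1.196 3.089
vertex -0.813 -1.865 3.356
vertex -0.313 -1.312 3.33
endloop
endfacet
facet normal -0.044 0.845 0.533
outer loop
vertex -1.01 -1.196 3.089
vertex -0.313 -1.312 3.33
vertex -0.432 -0.923 2.704
endloop
endfacet
facet normal -0.453 0.890 -0.049
outer loop
vertex -1.01 -1.196 3.089
vertex -0.432 -0.923 2.704
vertex -1.006 -1.235 2.344
endloop
endfacet
facet normal -0.932 0.361 -0.024
outer loop
vertex -1.01 -1.196 3.089
vertex -1.006 -1.235 2.344
vertex -1.242 -1.817 2.747
endloop
endfacet
facet normal 0.260 -0.190 0.947
outer loop
vertex -0.313 -1.312 3.33
vertex -0.813 -1.865 3.356
vertex -0.114 -2.005 3.136
endloop
endfacet
facet normal -0.628 -0.674 0.389
outer loop
vertex -0.813 -1.865 3.356
vertex -1.242 -1.817 2.747
vertex -0.688 -2.317 2.776
endloop
endfacet
facet normal -0.812 -0.071 -0.579
outer loop
vertex -1.242 -1.817 2.747
vertex -1.006 -1.235 2.344
vertex -0.807 -1.928 2.15
endloop
endfacet
facet normal -0.038 0.784 -0.619
outer loop
vertex -1.006 -1.235 2.344
vertex -0.432 -0.923 2.704
vertex -0.307 -1.375 2.124
endloop
endfacet
facet normal 0.625 0.711 0.323
outer loop
vertex -0.432 -0.923 2.704
vertex -0.313 -1.312 3.33
vertex 0.122 -1.423 2.733
endloop
endfacet
facet normal 0.453 -0.890 0.049
outer loop
vertex -0.11 -2.044 2.391
vertex -0.114 -2.005 3.136
vertex -0.688 -2.317 2.776
endloop
endfacet
facet normal 0.044 -0.845 -0.533
outer loop
vertex -0.11 -2.044 2.391
vertex -0.688 -2.317 2.776
vertex -0.807 -1.928 2.15
endloop
endfacet
facet normal 0.270 -0.287 -0.919
outer loop
vertex -0.11 -2.044 2.391
vertex -0.807 -1.928 2.15
vertex -0.307 -1.375 2.124
endloop
endfacet
facet normal 0.818 0.011 -0.575
outer loop
vertex -0.11 -2.044 2.391
vertex -0.307 -1.375 2.124
vertex 0.122 -1.423 2.733
endloop
endfacet
facet normal 0.932 -0.361 0.024
outer loop
vertex -0.11 -2.044 2.391
vertex 0.122 -1.423 2.733
vertex -0.114 -2.005 3.136
endloop
endfacet
facet normal 0.038 -0.784 0.619
outer loop
vertex -0.688 -2.317 2.776
vertex -0.114 -2.005 3.136
vertex -0.813 -1.865 3.356
endloop
endfacet
facet normal -0.625 -0.711 -0.323
outer loop
vertex -0.807 -1.928 2.15
vertex -0.688 -2.317 2.776
vertex -1.242 -1.817 2.747
endloop
endfacet
facet normal -0.260 0.190 -0.947
outer loop
vertex -0.307 -1.375 2.124
vertex -0.807 -1.928 2.15
vertex -1.006 -1.235 2.344
endloop
endfacet
facet normal 0.628 0.674 -0.389
outer loop
vertex 0.122 -1.423 2.733
vertex -0.307 -1.375 2.124
vertex -0.432 -0.923 2.704
endloop
endfacet
facet normal 0.812 0.071 0.579
outer loop
vertex -0.114 -2.005 3.136
vertex 0.122 -1.423 2.733
vertex -0.313 -1.312 3.33
endloop
endfacet

endsolid
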